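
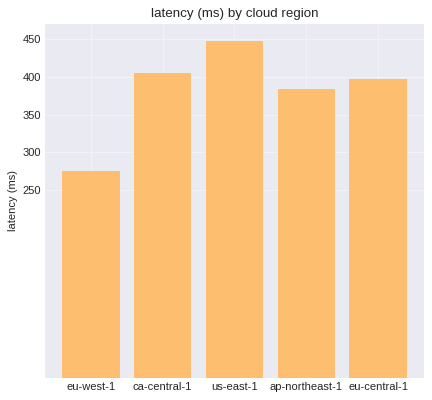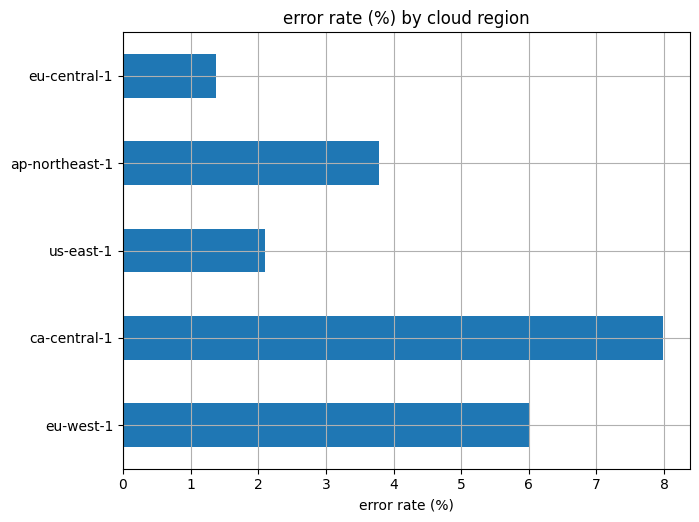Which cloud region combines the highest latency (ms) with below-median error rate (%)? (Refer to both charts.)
us-east-1

Chart 2 median error rate (%) ≈ 4; below-median cloud regions: us-east-1, eu-central-1. Among those, us-east-1 has the highest latency (ms) (≈ 450).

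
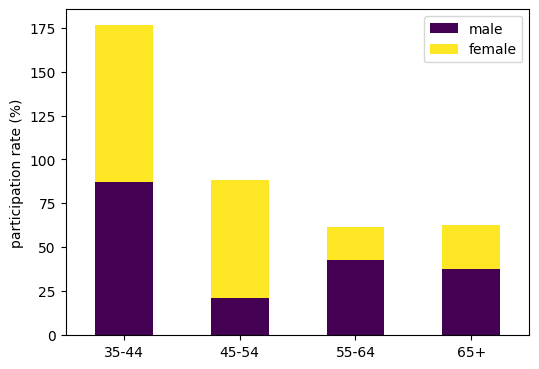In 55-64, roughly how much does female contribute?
female top ≈ 60, bottom ≈ 40; segment ≈ 20.

≈ 20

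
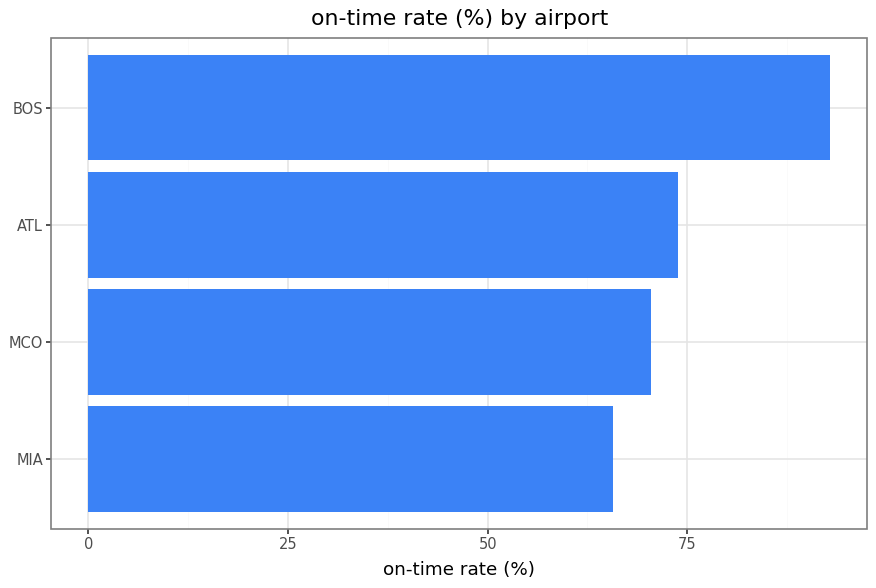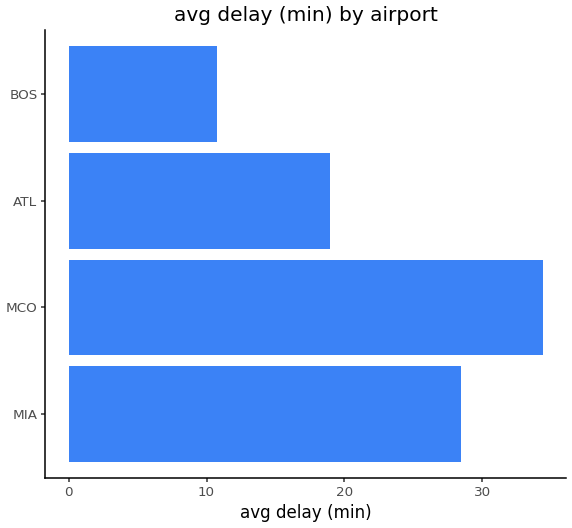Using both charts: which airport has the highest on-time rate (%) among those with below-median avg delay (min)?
Chart 2 median avg delay (min) ≈ 25; below-median airports: ATL, BOS. Among those, BOS has the highest on-time rate (%) (≈ 90).

BOS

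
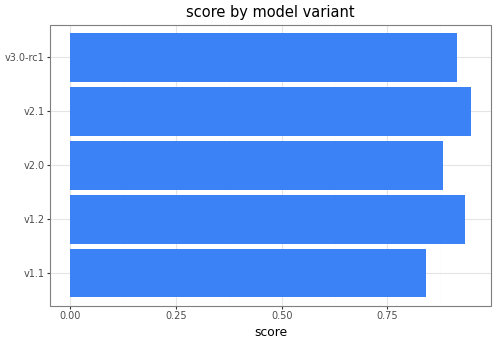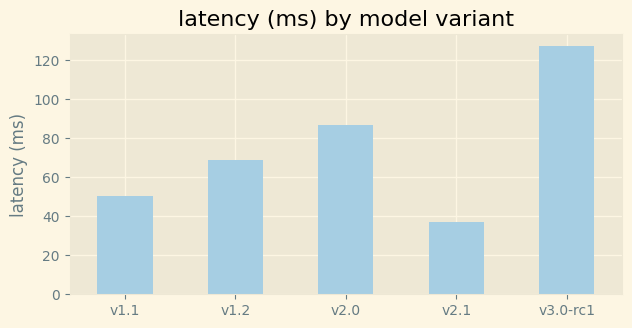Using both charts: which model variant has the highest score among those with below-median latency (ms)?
v2.1

Chart 2 median latency (ms) ≈ 60; below-median model variants: v1.1, v2.1. Among those, v2.1 has the highest score (≈ 0.9).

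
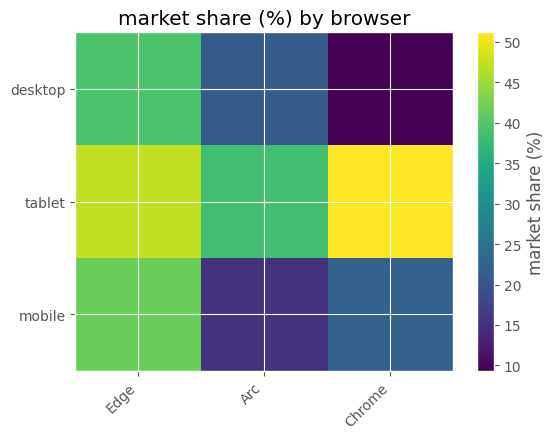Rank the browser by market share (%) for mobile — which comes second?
Top 3 for mobile: Edge ≈ 40, Chrome ≈ 20, Arc ≈ 15.

Chrome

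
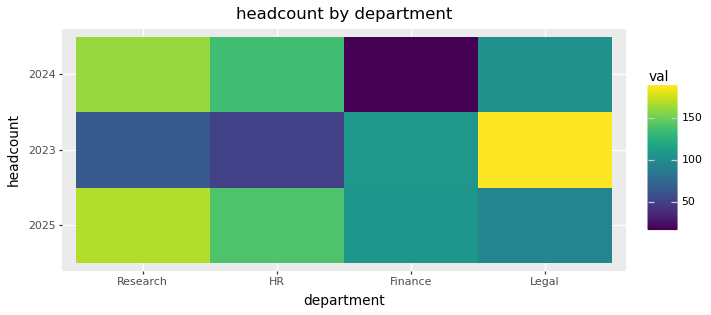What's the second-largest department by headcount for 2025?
HR

Top 3 for 2025: Research ≈ 160, HR ≈ 140, Finance ≈ 100.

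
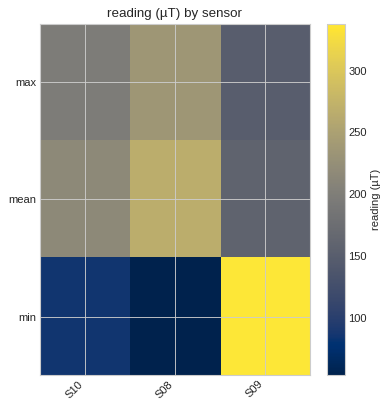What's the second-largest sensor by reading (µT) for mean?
Top 3 for mean: S08 ≈ 275, S10 ≈ 225, S09 ≈ 150.

S10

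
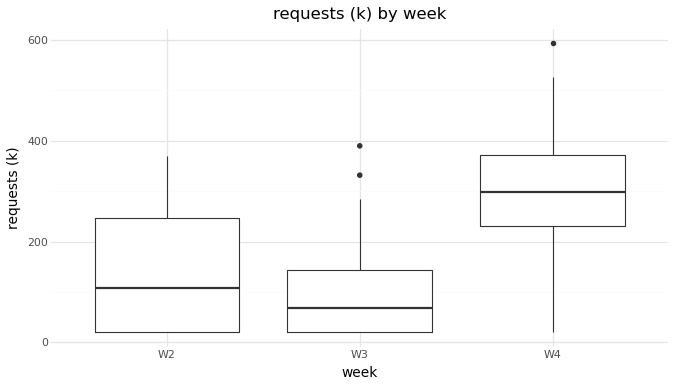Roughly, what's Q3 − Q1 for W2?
Q3 ≈ 250, Q1 ≈ 25; IQR ≈ 225.

≈ 225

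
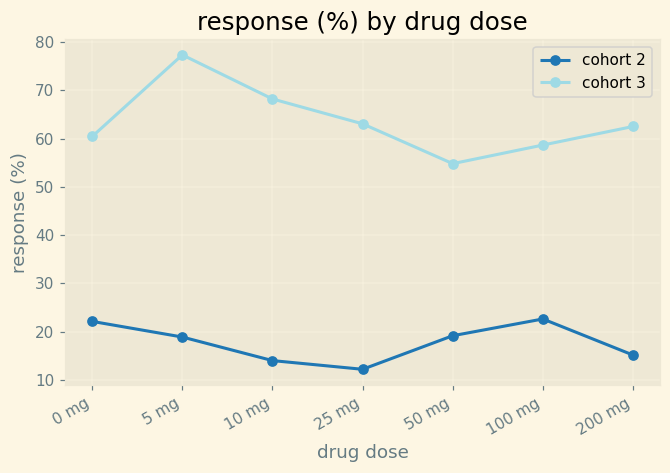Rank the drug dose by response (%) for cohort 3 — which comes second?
10 mg

Top 3 for cohort 3: 5 mg ≈ 80, 10 mg ≈ 70, 25 mg ≈ 60.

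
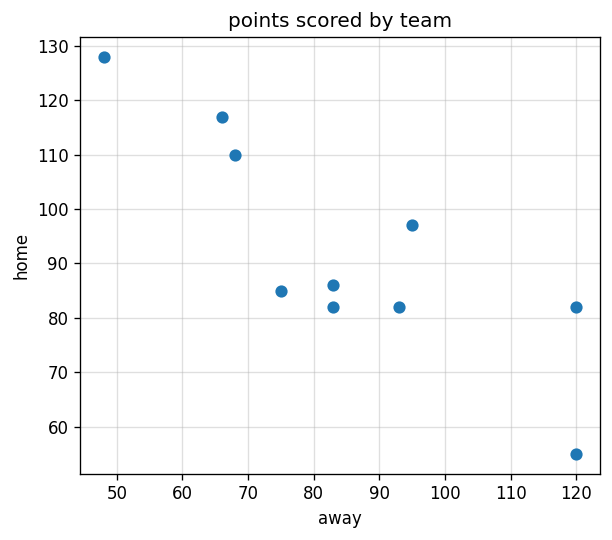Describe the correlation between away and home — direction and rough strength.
negative, strong

Points are negatively correlated; strong (|r| ≈ 0.8).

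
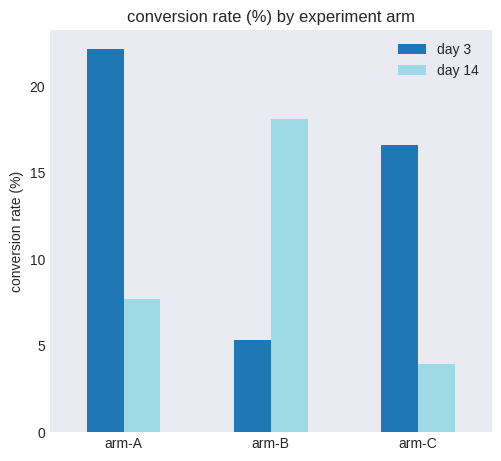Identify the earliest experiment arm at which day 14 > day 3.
arm-A: day 14 ≈ 8 vs day 3 ≈ 22 (not yet); arm-B: day 14 ≈ 18 vs day 3 ≈ 6 (first crossover).

arm-B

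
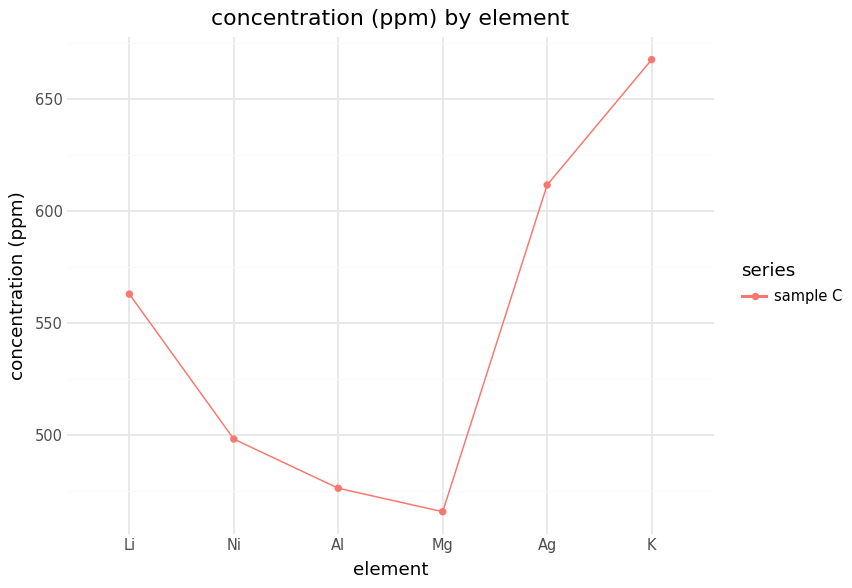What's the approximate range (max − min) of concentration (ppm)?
≈ 200

Max K ≈ 660, min Mg ≈ 460; range ≈ 200.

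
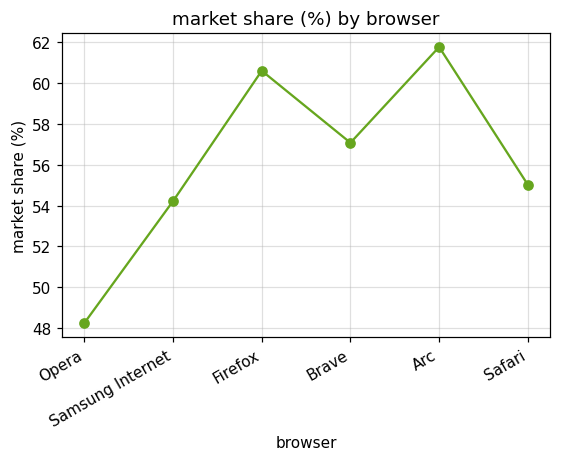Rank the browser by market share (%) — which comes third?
Top 4: Arc ≈ 62, Firefox ≈ 60, Brave ≈ 58, Safari ≈ 56.

Brave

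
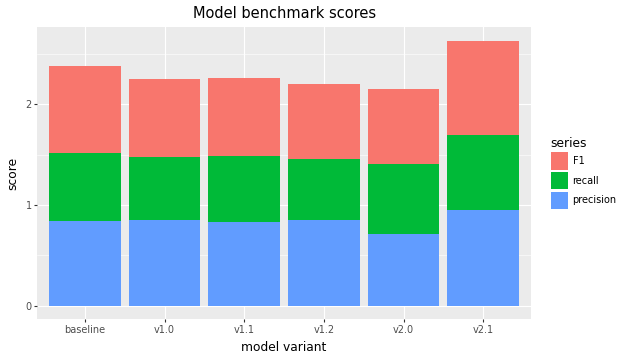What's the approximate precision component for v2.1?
precision top ≈ 1.0, bottom ≈ 0.0; segment ≈ 1.0.

≈ 1.0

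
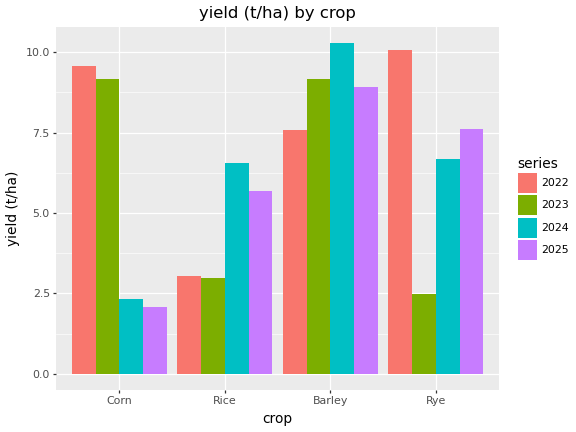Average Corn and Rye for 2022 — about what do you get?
≈ 10

(10 + 10) / 2 ≈ 10.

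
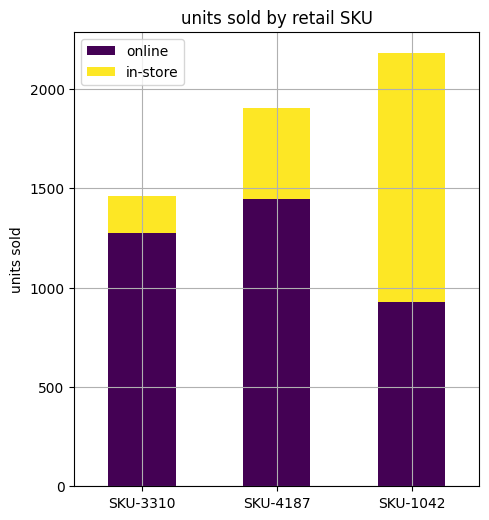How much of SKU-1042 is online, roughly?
≈ 1000

online top ≈ 1000, bottom ≈ 0; segment ≈ 1000.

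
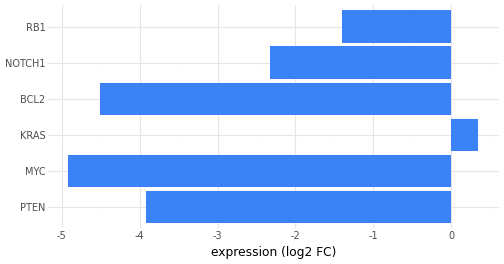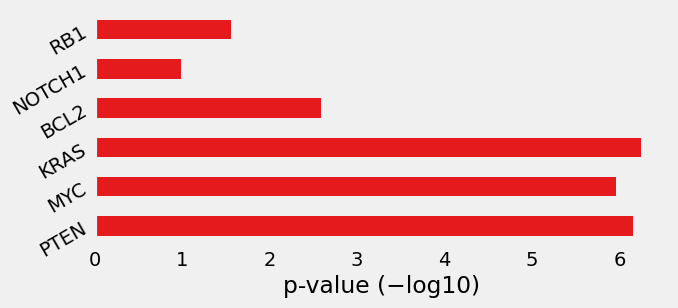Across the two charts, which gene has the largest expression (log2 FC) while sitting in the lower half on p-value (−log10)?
RB1

Chart 2 median p-value (−log10) ≈ 4; below-median genes: BCL2, NOTCH1, RB1. Among those, RB1 has the highest expression (log2 FC) (≈ -1.4).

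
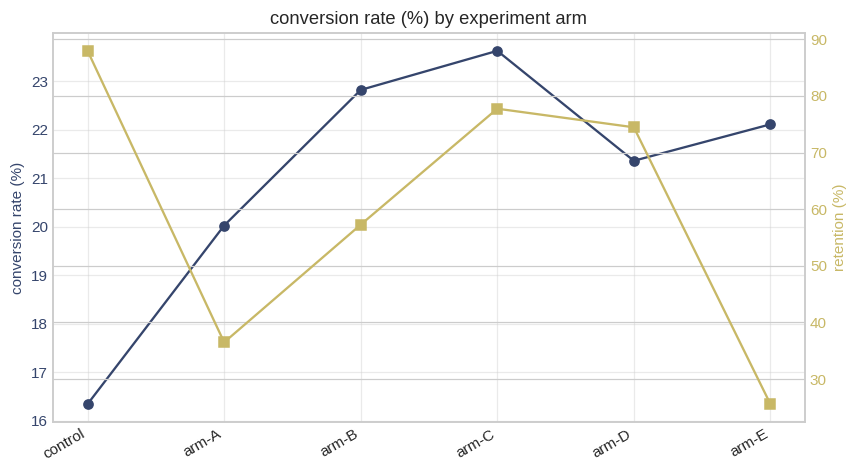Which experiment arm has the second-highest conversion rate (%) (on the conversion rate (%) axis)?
arm-B

Top 3 (on the conversion rate (%) axis): arm-C ≈ 24, arm-B ≈ 23, arm-E ≈ 22.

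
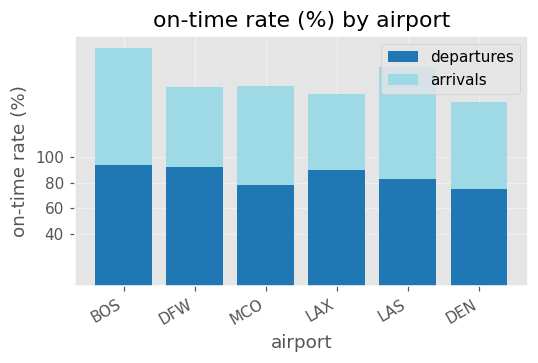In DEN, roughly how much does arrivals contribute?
arrivals top ≈ 140, bottom ≈ 80; segment ≈ 60.

≈ 60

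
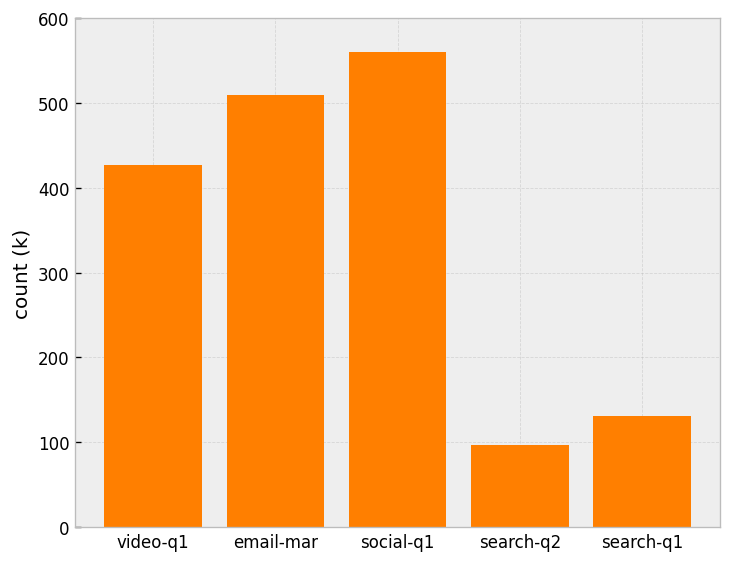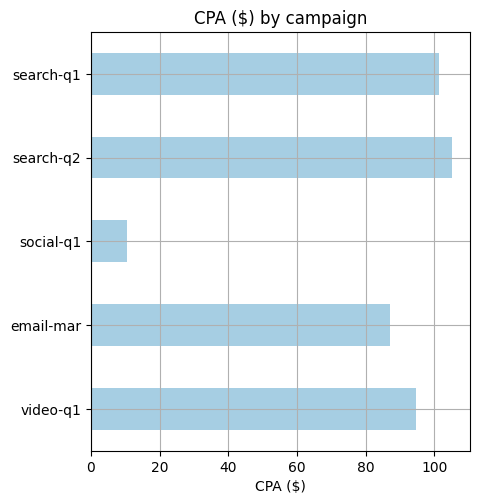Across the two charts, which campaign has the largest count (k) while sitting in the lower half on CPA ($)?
social-q1

Chart 2 median CPA ($) ≈ 90; below-median campaigns: email-mar, social-q1. Among those, social-q1 has the highest count (k) (≈ 600).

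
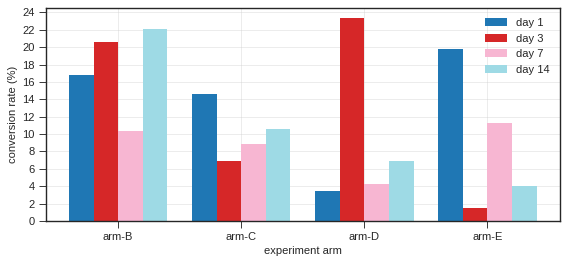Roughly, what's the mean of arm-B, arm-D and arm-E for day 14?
≈ 11

(22 + 6 + 4) / 3 ≈ 11.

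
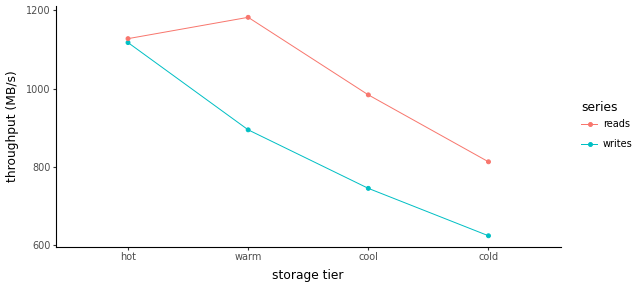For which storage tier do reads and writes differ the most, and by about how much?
warm, ≈ 300 MB/s

warm: reads ≈ 1200, writes ≈ 900 → gap ≈ 300. Next-largest (cool) is only ≈ 250.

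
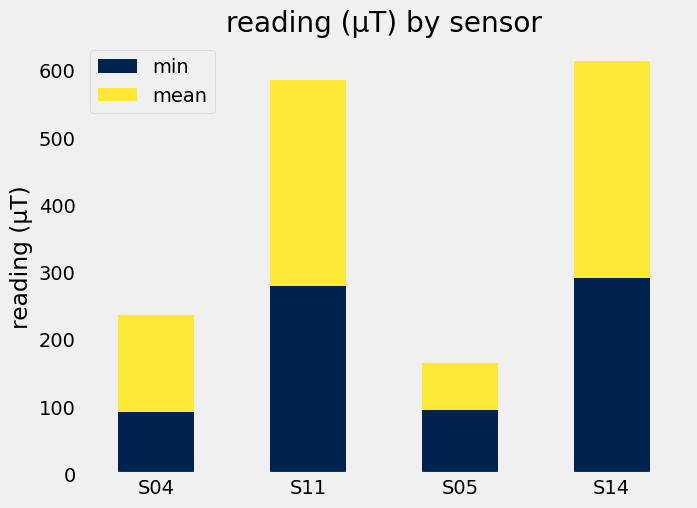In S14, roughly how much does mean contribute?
mean top ≈ 600, bottom ≈ 300; segment ≈ 300.

≈ 300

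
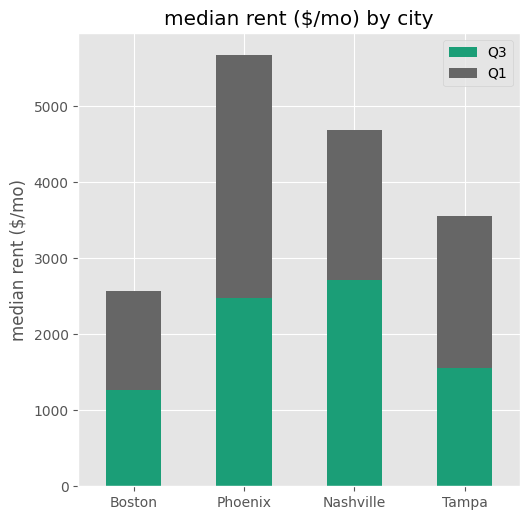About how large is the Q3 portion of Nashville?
Q3 top ≈ 2500, bottom ≈ 0; segment ≈ 2500.

≈ 2500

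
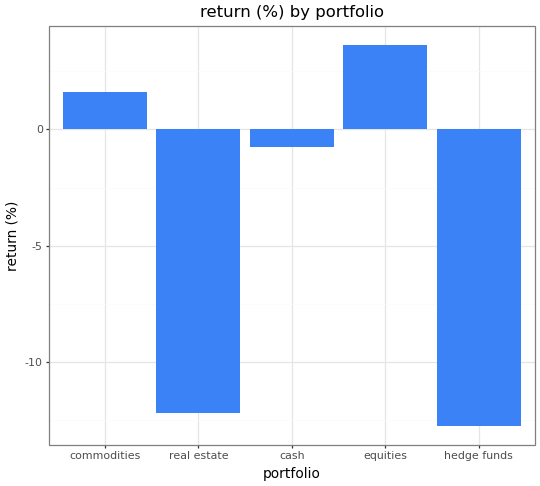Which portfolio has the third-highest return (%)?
cash

Top 4: equities ≈ 4, commodities ≈ 2, cash ≈ 0, real estate ≈ -12.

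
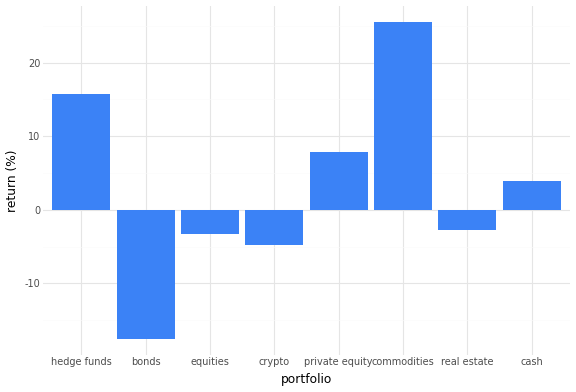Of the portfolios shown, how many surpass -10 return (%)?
7

Above -10: hedge funds, equities, crypto, private equity, commodities, real estate, cash.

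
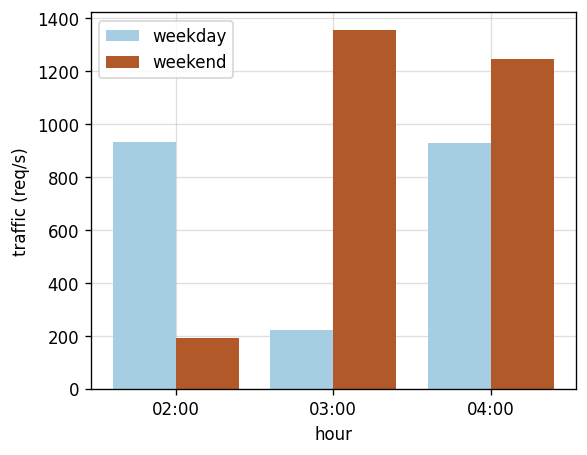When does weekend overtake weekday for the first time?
02:00: weekend ≈ 200 vs weekday ≈ 1000 (not yet); 03:00: weekend ≈ 1400 vs weekday ≈ 200 (first crossover).

03:00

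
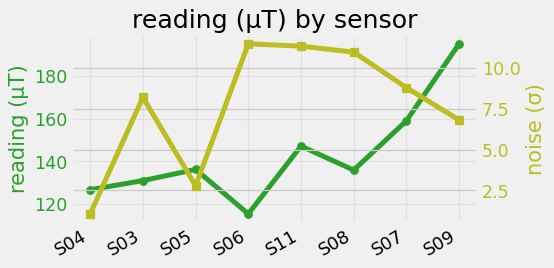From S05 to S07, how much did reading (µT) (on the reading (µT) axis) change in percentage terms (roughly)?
≈ +14.3%

S05 ≈ 140, S07 ≈ 160; (160 − 140) / 140 ≈ +14.3%.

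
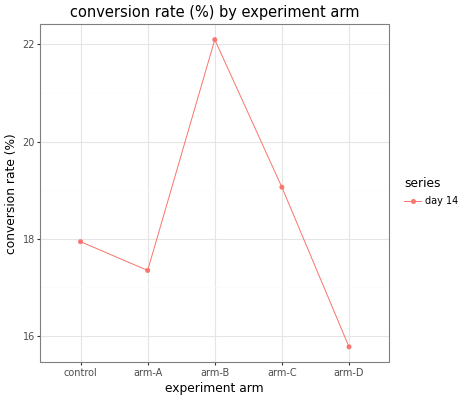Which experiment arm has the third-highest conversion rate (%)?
control

Top 4: arm-B ≈ 22, arm-C ≈ 19, control ≈ 18, arm-A ≈ 17.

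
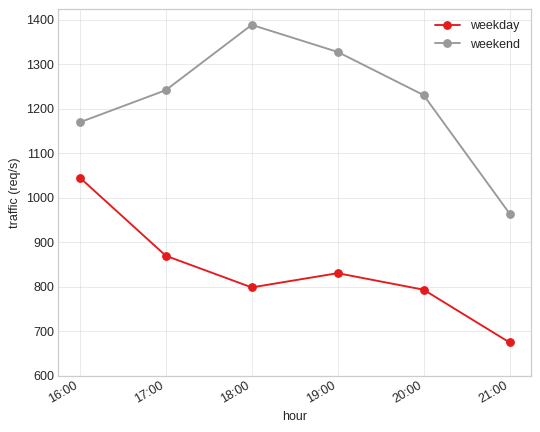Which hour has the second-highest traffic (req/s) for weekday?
Top 3 for weekday: 16:00 ≈ 1000, 17:00 ≈ 900, 19:00 ≈ 800.

17:00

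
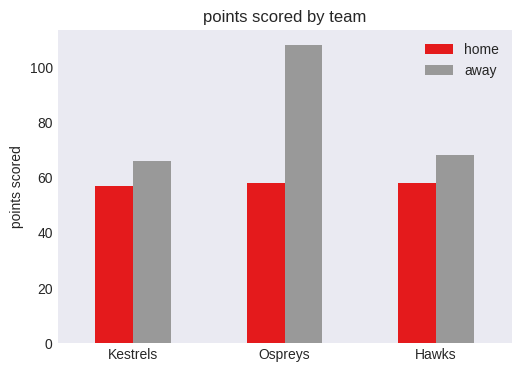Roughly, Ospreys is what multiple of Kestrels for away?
≈ 1.57×

Ospreys ≈ 110, Kestrels ≈ 70; 110/70 ≈ 1.57.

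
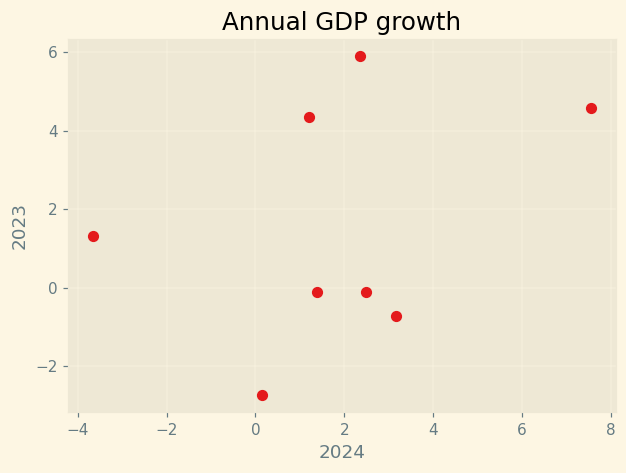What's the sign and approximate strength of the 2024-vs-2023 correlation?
Points are positively correlated; weak (|r| ≈ 0.3).

positive, weak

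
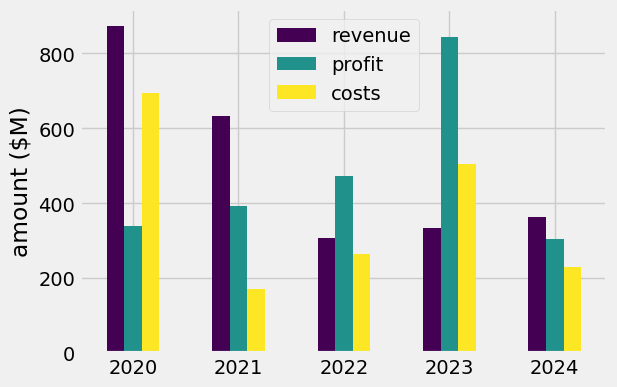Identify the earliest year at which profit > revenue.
2021: profit ≈ 400 vs revenue ≈ 600 (not yet); 2022: profit ≈ 500 vs revenue ≈ 300 (first crossover).

2022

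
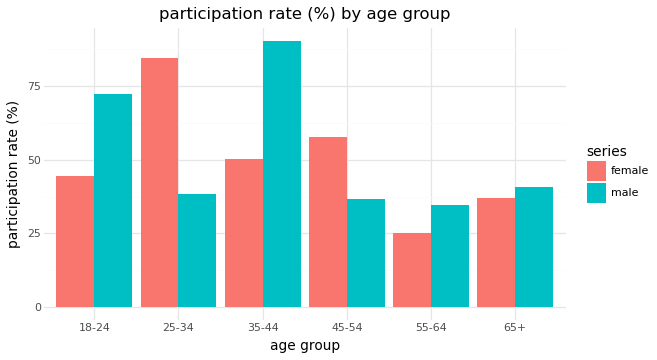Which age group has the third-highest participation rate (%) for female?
Top 4 for female: 25-34 ≈ 80, 45-54 ≈ 60, 35-44 ≈ 50, 18-24 ≈ 40.

35-44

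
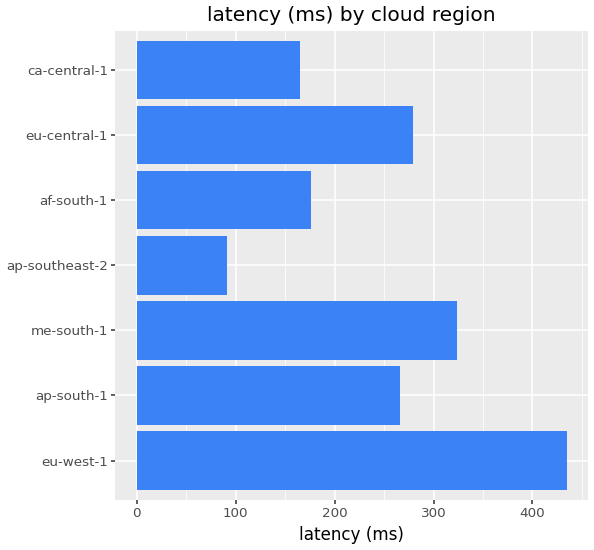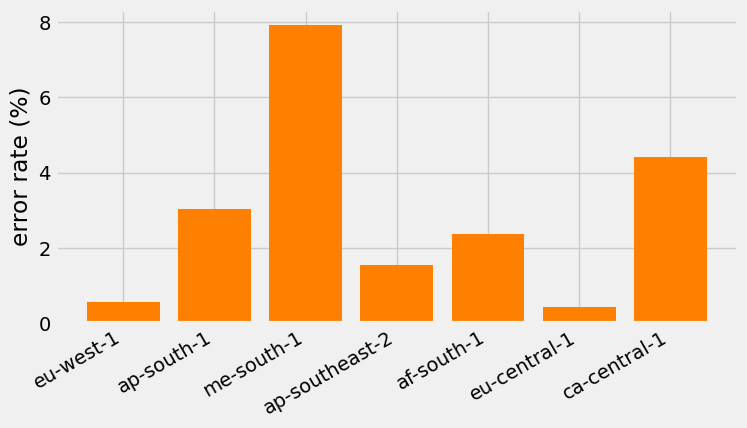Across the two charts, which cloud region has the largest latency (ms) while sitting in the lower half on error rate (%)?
eu-west-1

Chart 2 median error rate (%) ≈ 2; below-median cloud regions: eu-west-1, ap-southeast-2, eu-central-1. Among those, eu-west-1 has the highest latency (ms) (≈ 450).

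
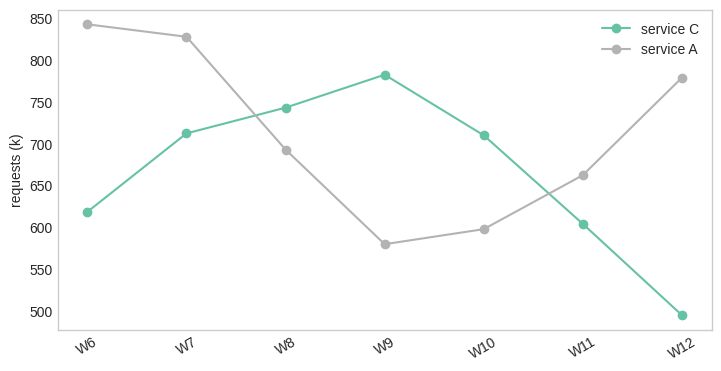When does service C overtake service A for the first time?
W8

W7: service C ≈ 700 vs service A ≈ 850 (not yet); W8: service C ≈ 750 vs service A ≈ 700 (first crossover).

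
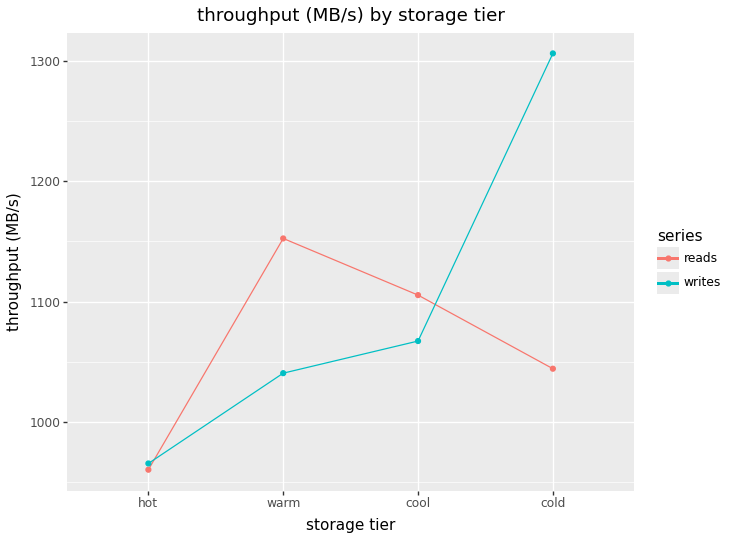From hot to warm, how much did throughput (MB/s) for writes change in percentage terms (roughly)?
hot ≈ 950, warm ≈ 1050; (1050 − 950) / 950 ≈ +10.5%.

≈ +10.5%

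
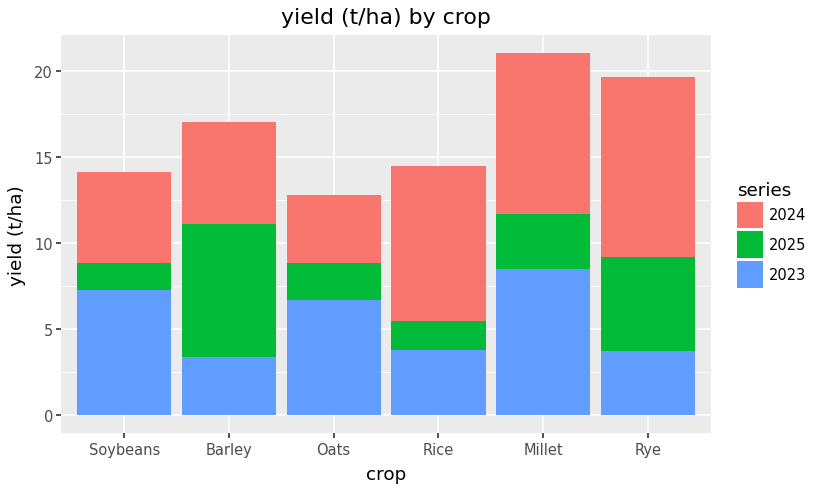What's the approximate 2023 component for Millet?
2023 top ≈ 8, bottom ≈ 0; segment ≈ 8.

≈ 8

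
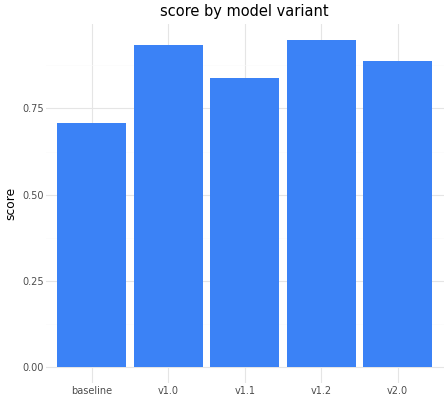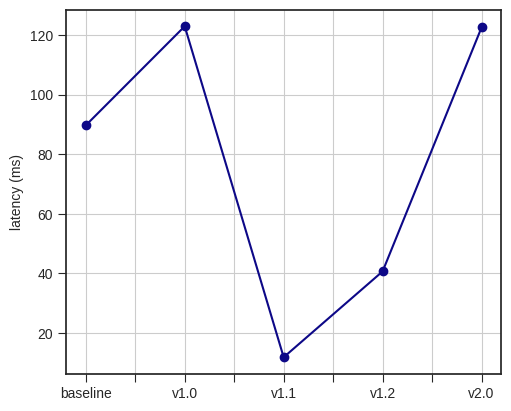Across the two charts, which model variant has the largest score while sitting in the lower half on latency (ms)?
Chart 2 median latency (ms) ≈ 80; below-median model variants: v1.1, v1.2. Among those, v1.2 has the highest score (≈ 0.9).

v1.2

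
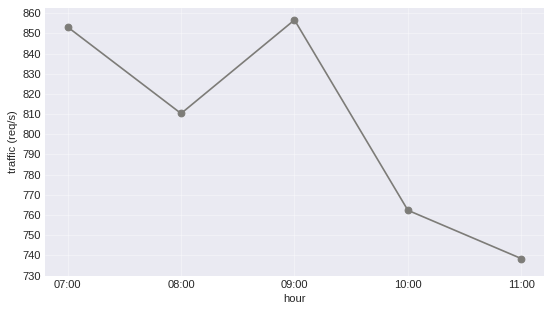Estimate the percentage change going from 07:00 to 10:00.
07:00 ≈ 850, 10:00 ≈ 760; (760 − 850) / 850 ≈ -10.6%.

≈ -10.6%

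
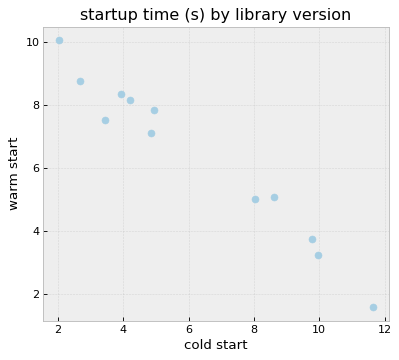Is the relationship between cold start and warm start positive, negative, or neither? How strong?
Points are negatively correlated; strong (|r| ≈ 1.0).

negative, strong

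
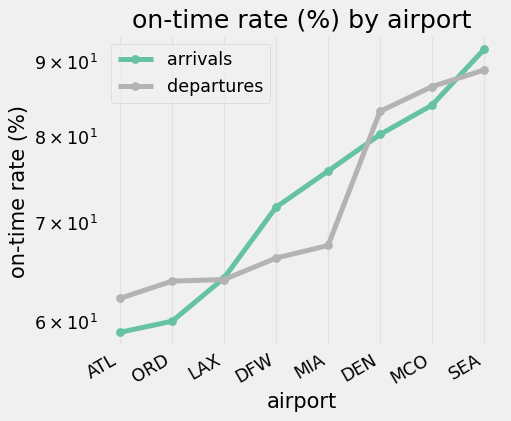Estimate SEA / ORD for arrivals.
SEA ≈ 90, ORD ≈ 60; 90/60 ≈ 1.5.

≈ 1.5×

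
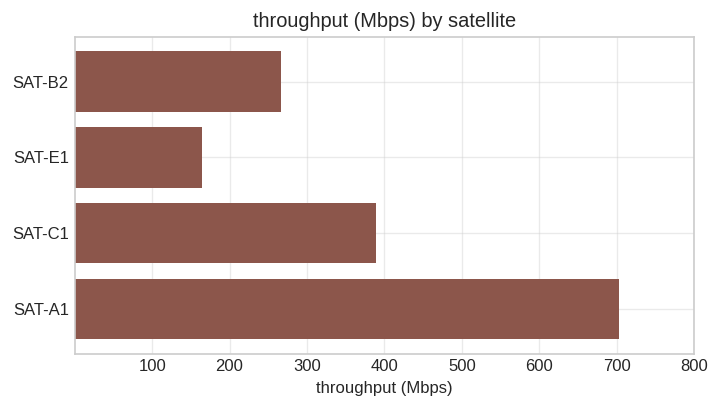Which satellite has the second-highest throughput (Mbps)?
SAT-C1

Top 3: SAT-A1 ≈ 700, SAT-C1 ≈ 400, SAT-B2 ≈ 300.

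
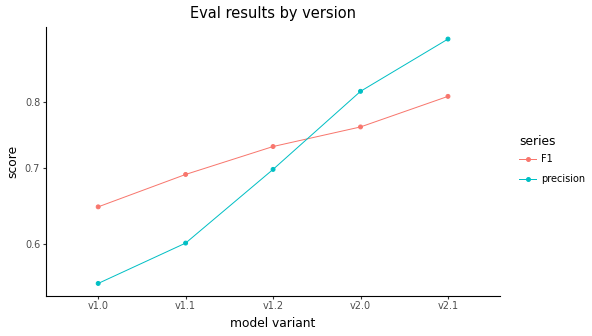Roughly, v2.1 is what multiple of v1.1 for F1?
≈ 1.14×

v2.1 ≈ 0.80, v1.1 ≈ 0.70; 0.80/0.70 ≈ 1.14.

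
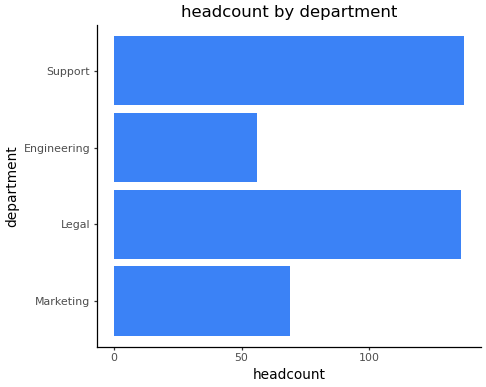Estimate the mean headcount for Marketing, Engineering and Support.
(60 + 60 + 140) / 3 ≈ 87.

≈ 87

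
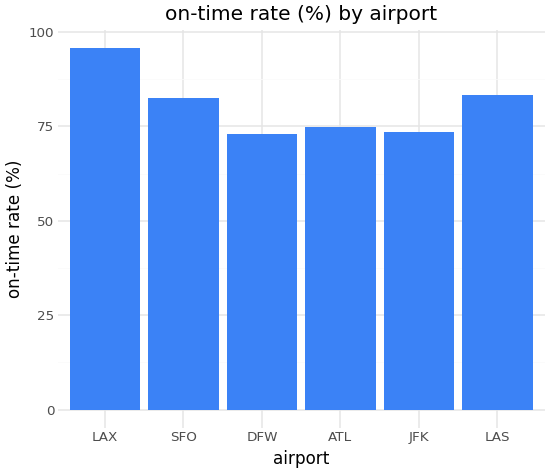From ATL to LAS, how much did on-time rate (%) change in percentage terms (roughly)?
ATL ≈ 70, LAS ≈ 80; (80 − 70) / 70 ≈ +14.3%.

≈ +14.3%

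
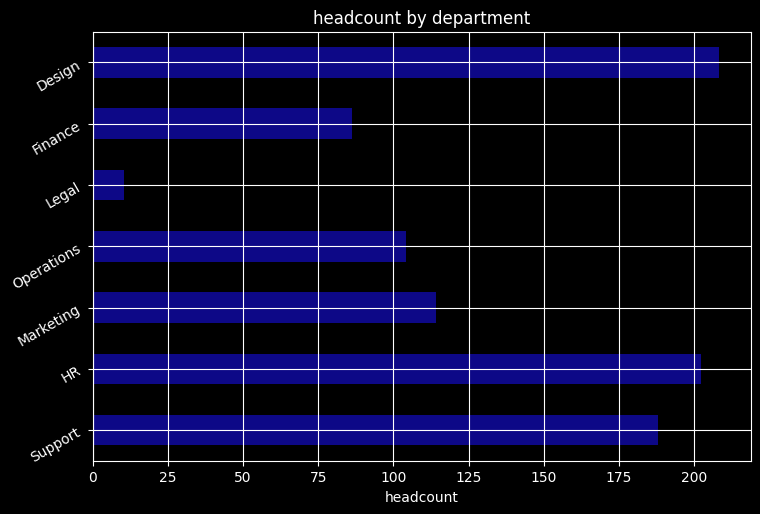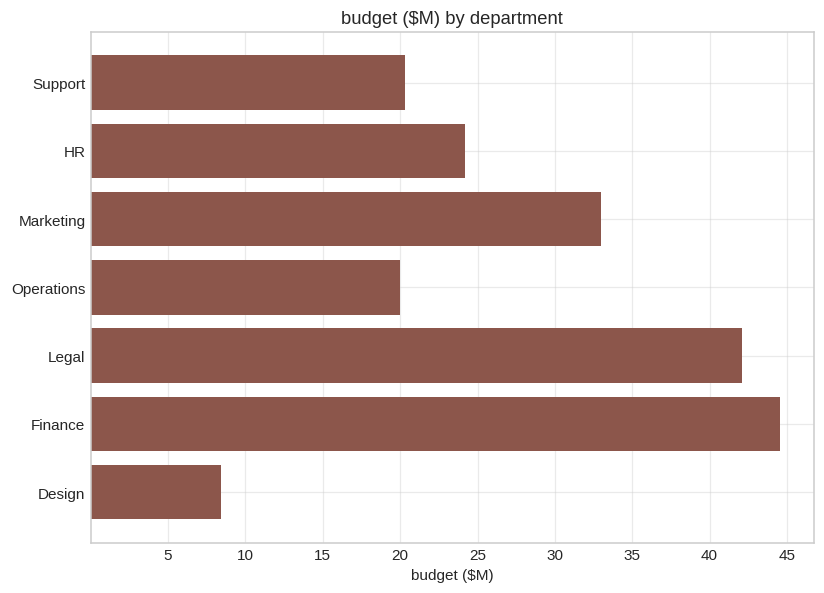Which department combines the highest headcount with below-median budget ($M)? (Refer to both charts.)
Design

Chart 2 median budget ($M) ≈ 25; below-median departments: Support, Operations, Design. Among those, Design has the highest headcount (≈ 200).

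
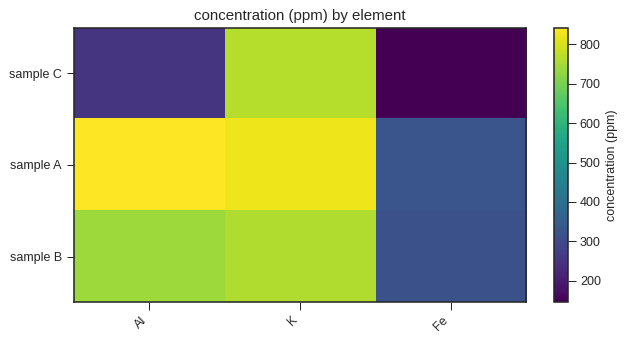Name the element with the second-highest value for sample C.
Top 3 for sample C: K ≈ 800, Al ≈ 300, Fe ≈ 100.

Al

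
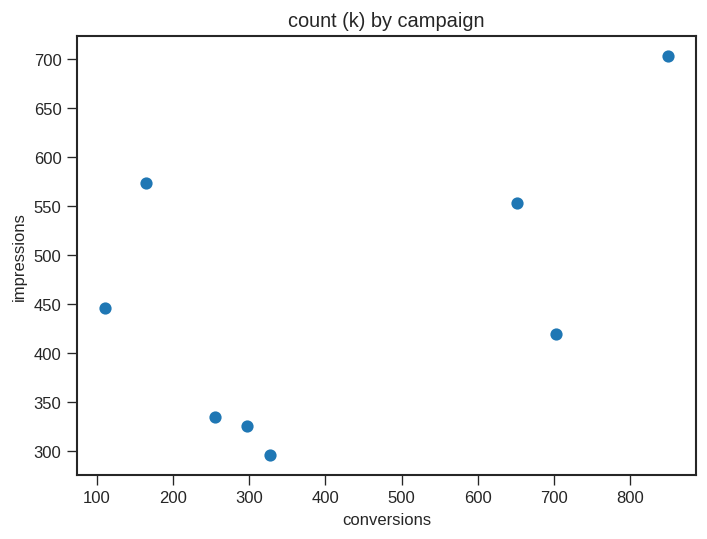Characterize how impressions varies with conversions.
positive, moderate

Points are positively correlated; moderate (|r| ≈ 0.5).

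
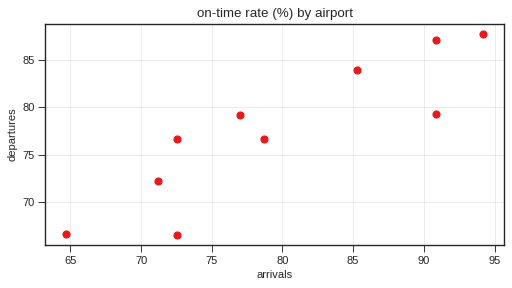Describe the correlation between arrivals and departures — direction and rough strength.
Points are positively correlated; strong (|r| ≈ 0.9).

positive, strong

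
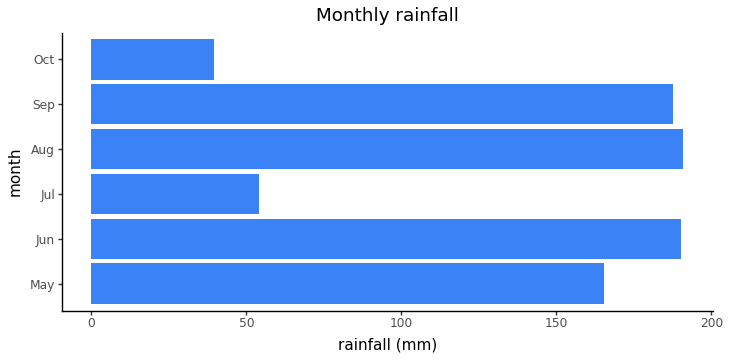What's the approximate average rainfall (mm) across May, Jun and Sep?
(160 + 200 + 180) / 3 ≈ 180.

≈ 180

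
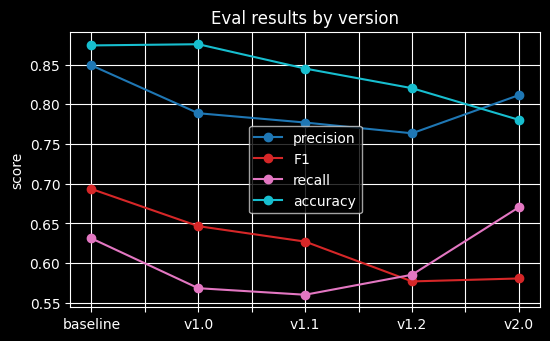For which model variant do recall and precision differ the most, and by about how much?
v1.0: recall ≈ 0.55, precision ≈ 0.80 → gap ≈ 0.25. Next-largest (baseline) is only ≈ 0.20.

v1.0, ≈ 0.25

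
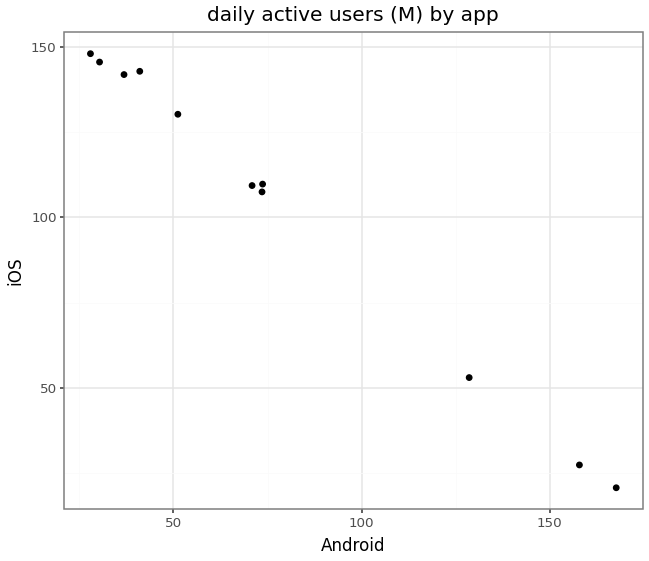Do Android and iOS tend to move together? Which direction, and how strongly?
Points are negatively correlated; strong (|r| ≈ 1.0).

negative, strong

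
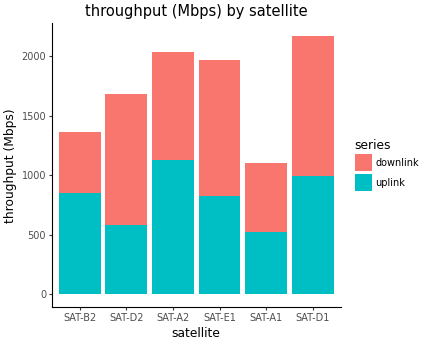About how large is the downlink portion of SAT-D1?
downlink top ≈ 2200, bottom ≈ 1000; segment ≈ 1200.

≈ 1200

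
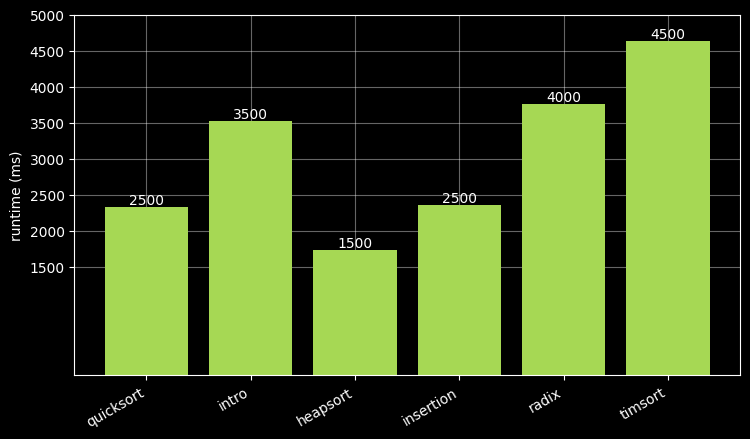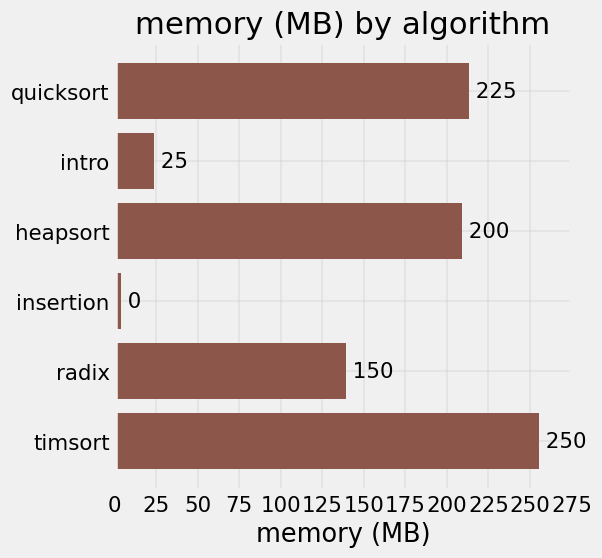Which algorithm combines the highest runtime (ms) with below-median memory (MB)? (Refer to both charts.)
Chart 2 median memory (MB) ≈ 175; below-median algorithms: intro, insertion, radix. Among those, radix has the highest runtime (ms) (≈ 4000).

radix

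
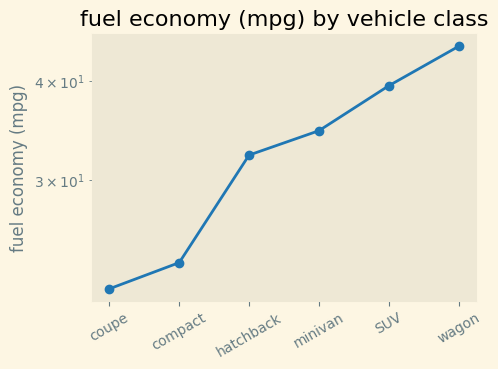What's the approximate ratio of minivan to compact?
minivan ≈ 34, compact ≈ 24; 34/24 ≈ 1.42.

≈ 1.42×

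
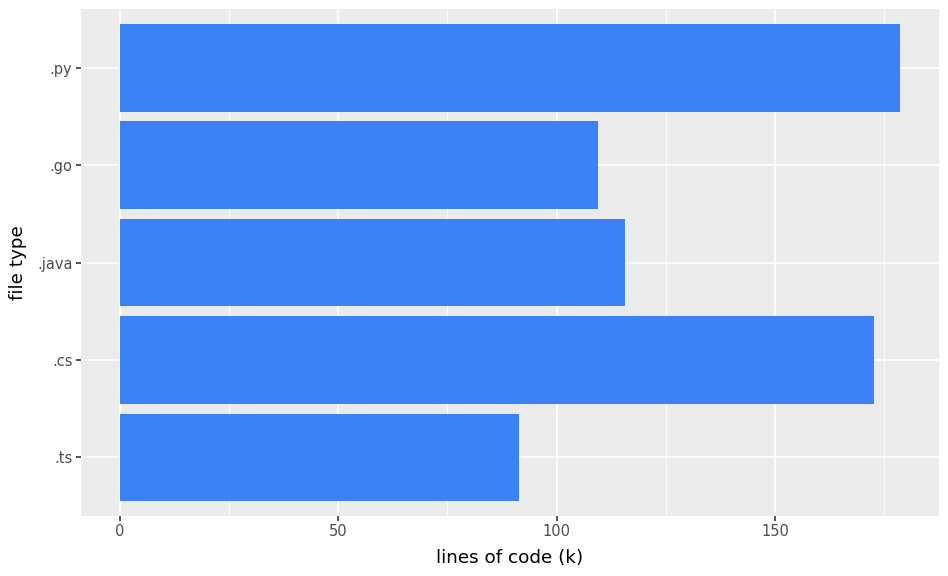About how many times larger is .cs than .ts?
.cs ≈ 180, .ts ≈ 100; 180/100 ≈ 1.8.

≈ 1.8×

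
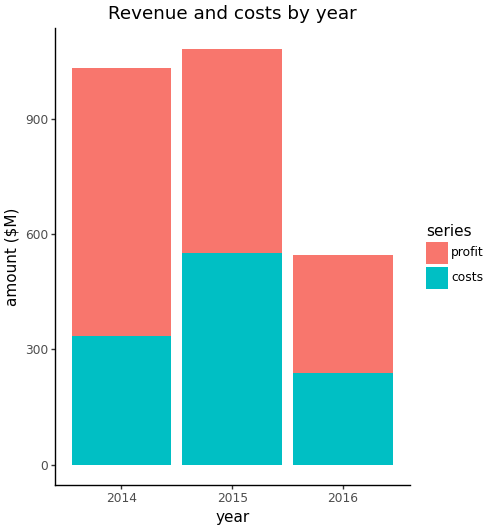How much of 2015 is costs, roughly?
costs top ≈ 600, bottom ≈ 0; segment ≈ 600.

≈ 600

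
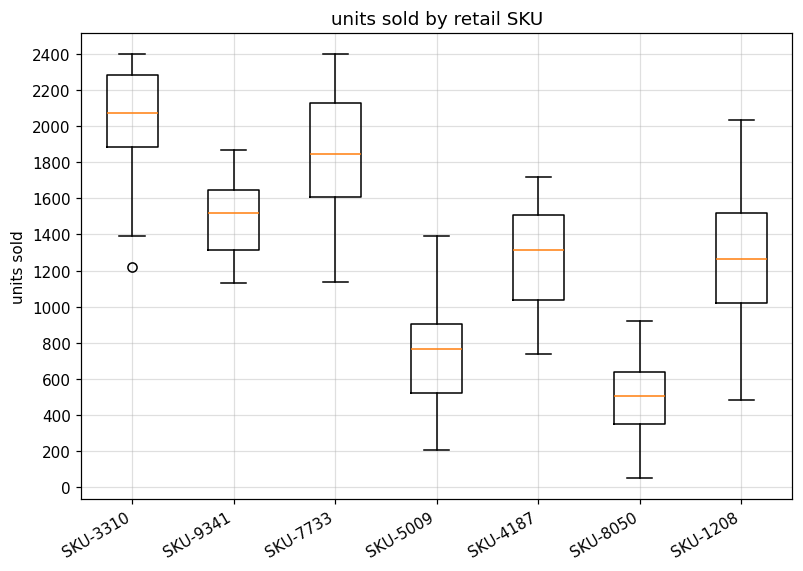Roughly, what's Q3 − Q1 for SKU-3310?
Q3 ≈ 2200, Q1 ≈ 1800; IQR ≈ 400.

≈ 400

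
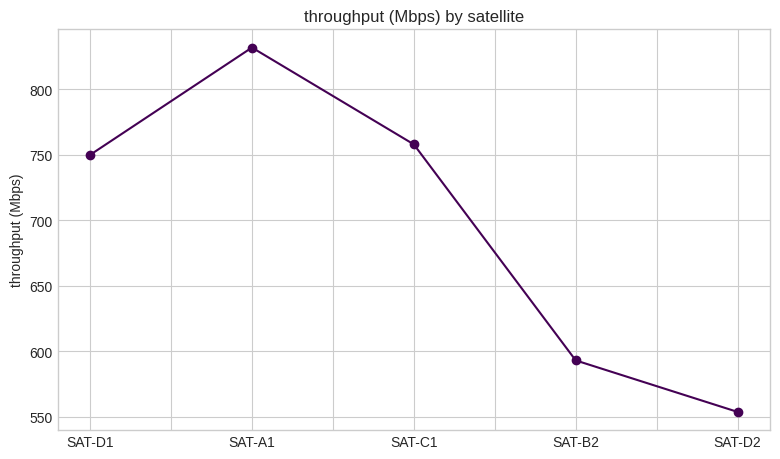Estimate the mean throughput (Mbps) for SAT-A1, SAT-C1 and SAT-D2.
(825 + 750 + 550) / 3 ≈ 708.

≈ 708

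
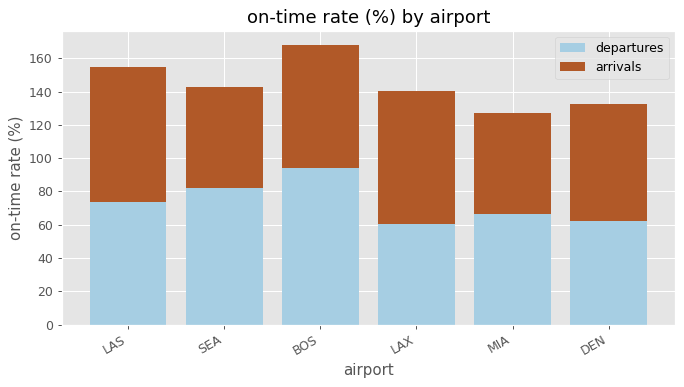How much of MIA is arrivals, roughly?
≈ 60

arrivals top ≈ 120, bottom ≈ 60; segment ≈ 60.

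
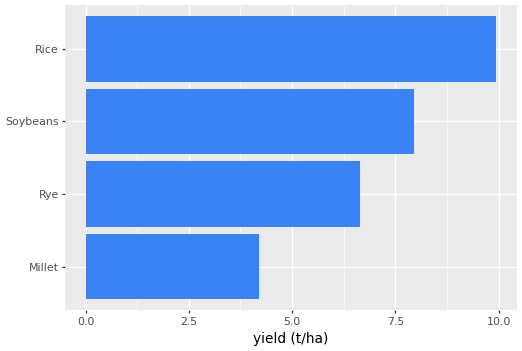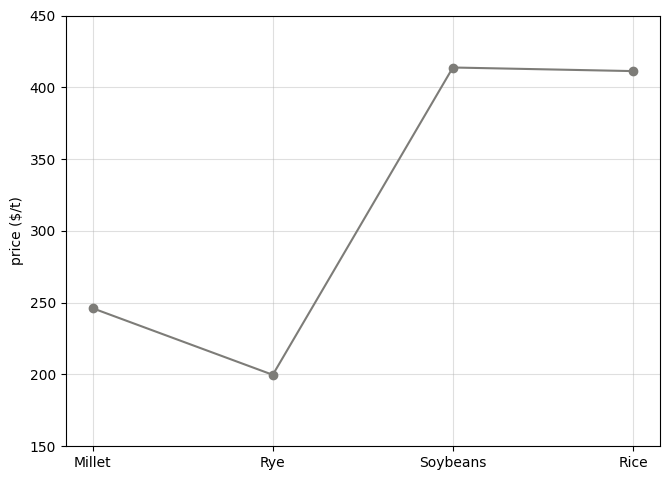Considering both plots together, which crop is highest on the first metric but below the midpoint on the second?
Rye

Chart 2 median price ($/t) ≈ 350; below-median crops: Millet, Rye. Among those, Rye has the highest yield (t/ha) (≈ 7).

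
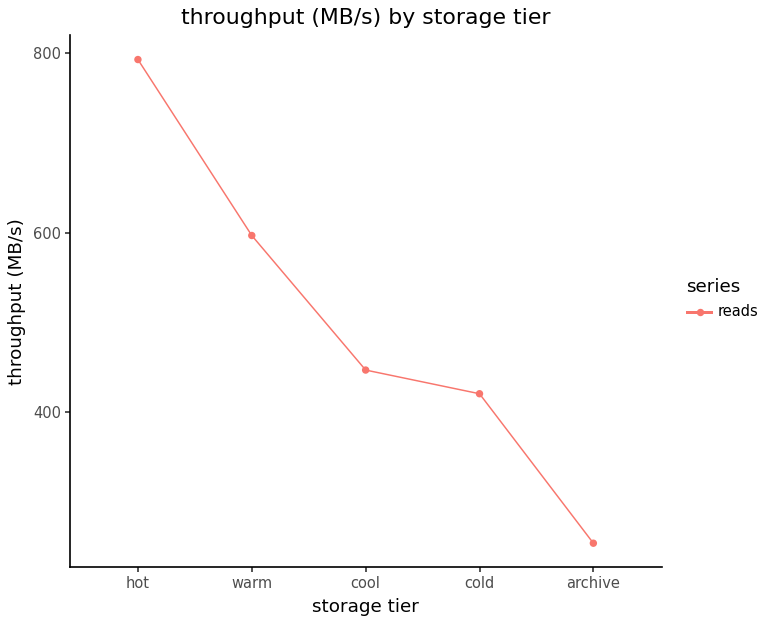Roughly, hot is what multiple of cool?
hot ≈ 800, cool ≈ 450; 800/450 ≈ 1.78.

≈ 1.78×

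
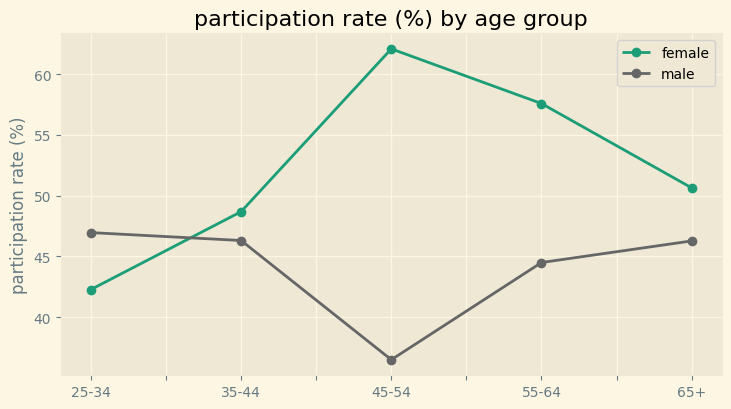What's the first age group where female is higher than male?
35-44

25-34: female ≈ 40 vs male ≈ 45 (not yet); 35-44: female ≈ 50 vs male ≈ 45 (first crossover).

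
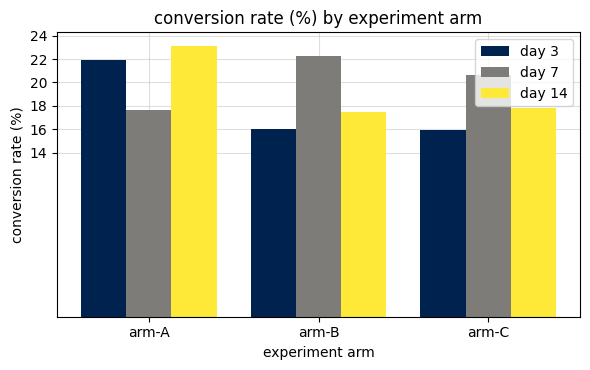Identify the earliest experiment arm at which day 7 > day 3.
arm-B

arm-A: day 7 ≈ 18 vs day 3 ≈ 22 (not yet); arm-B: day 7 ≈ 22 vs day 3 ≈ 16 (first crossover).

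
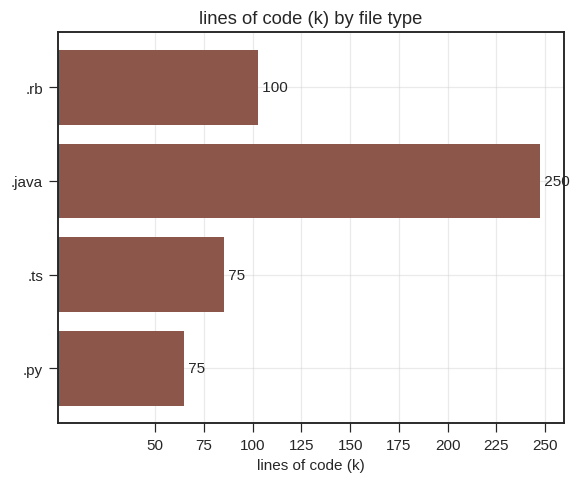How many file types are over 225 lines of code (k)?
Above 225: .java.

1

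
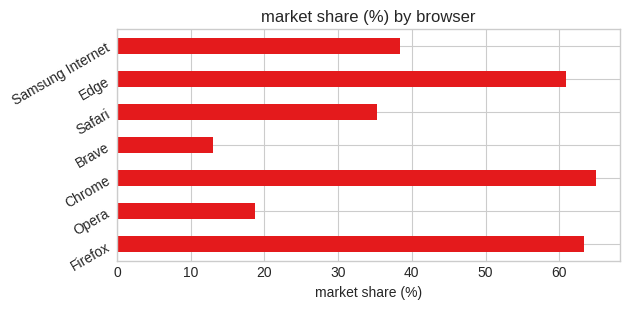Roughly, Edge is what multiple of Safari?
≈ 1.5×

Edge ≈ 60, Safari ≈ 40; 60/40 ≈ 1.5.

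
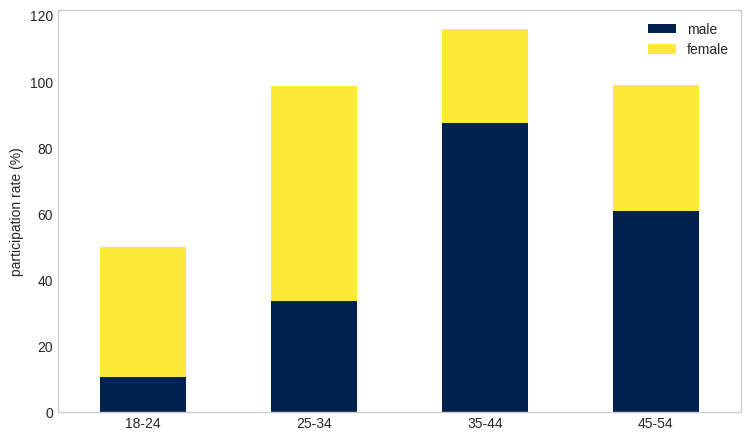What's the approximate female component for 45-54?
≈ 40

female top ≈ 100, bottom ≈ 60; segment ≈ 40.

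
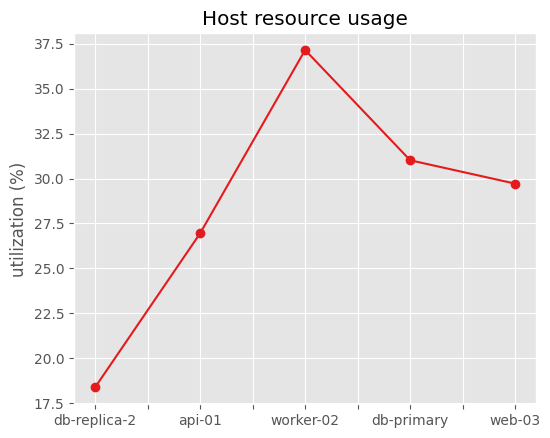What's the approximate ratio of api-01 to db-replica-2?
api-01 ≈ 26, db-replica-2 ≈ 18; 26/18 ≈ 1.44.

≈ 1.44×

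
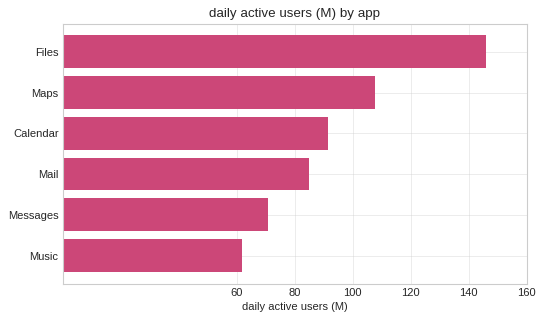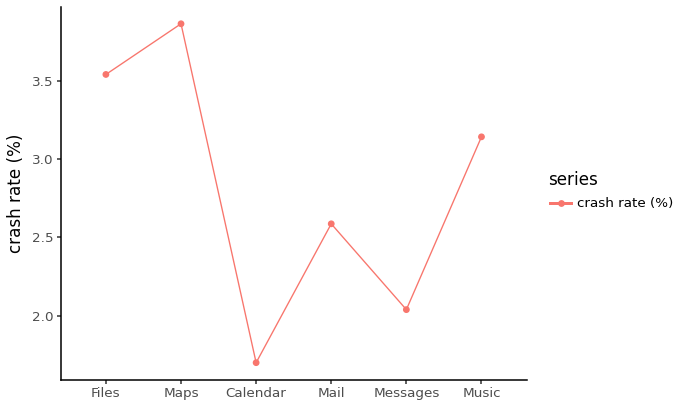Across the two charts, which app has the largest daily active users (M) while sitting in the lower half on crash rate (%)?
Calendar

Chart 2 median crash rate (%) ≈ 3; below-median apps: Calendar, Mail, Messages. Among those, Calendar has the highest daily active users (M) (≈ 100).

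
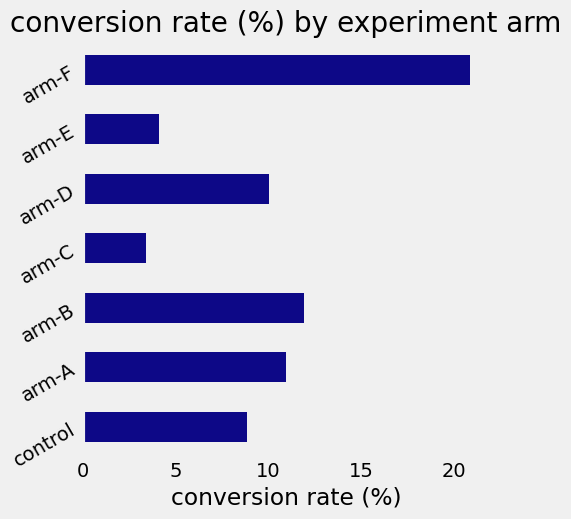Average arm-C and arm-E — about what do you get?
(4 + 4) / 2 ≈ 4.

≈ 4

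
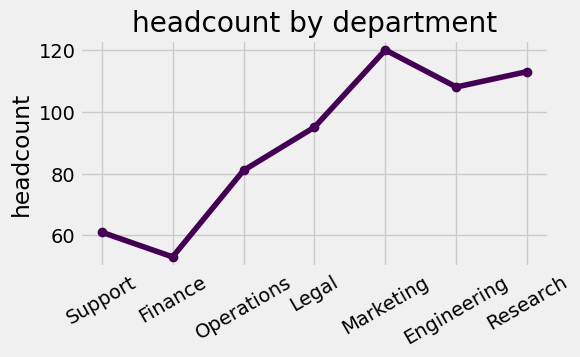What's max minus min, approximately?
Max Marketing ≈ 120, min Finance ≈ 50; range ≈ 70.

≈ 70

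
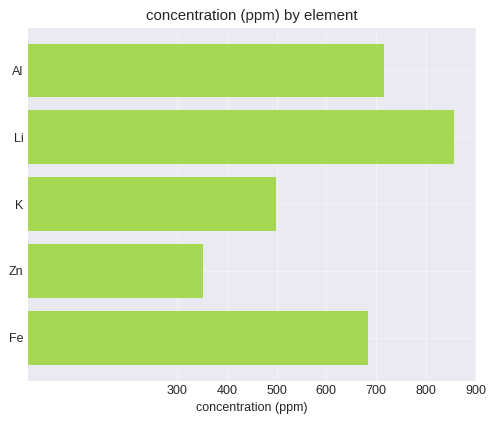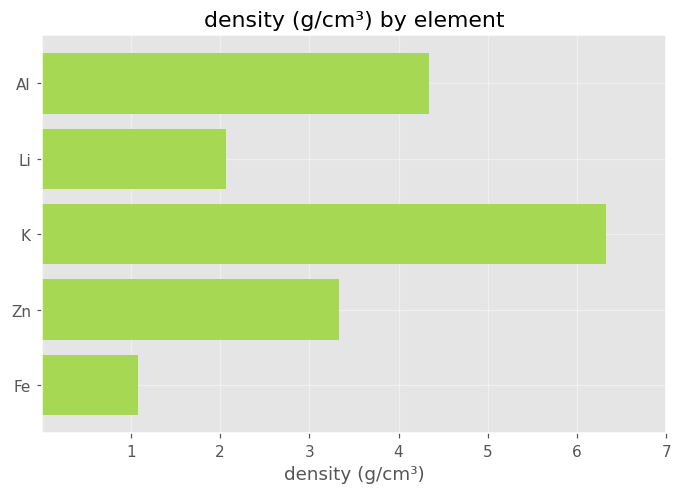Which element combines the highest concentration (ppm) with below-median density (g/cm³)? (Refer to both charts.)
Li

Chart 2 median density (g/cm³) ≈ 3; below-median elements: Li, Fe. Among those, Li has the highest concentration (ppm) (≈ 900).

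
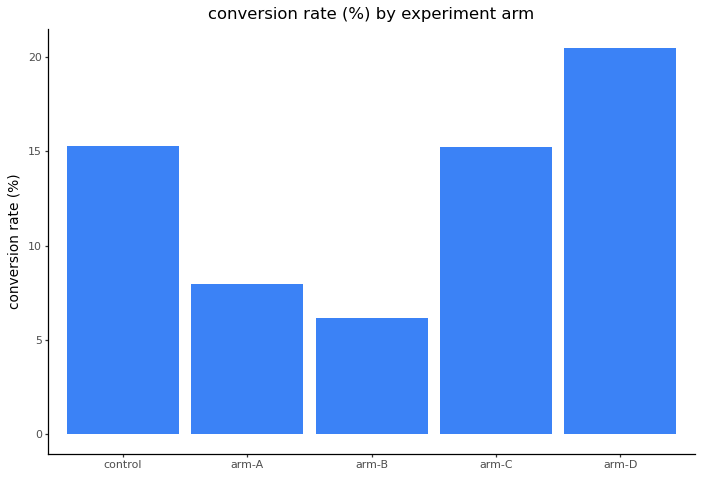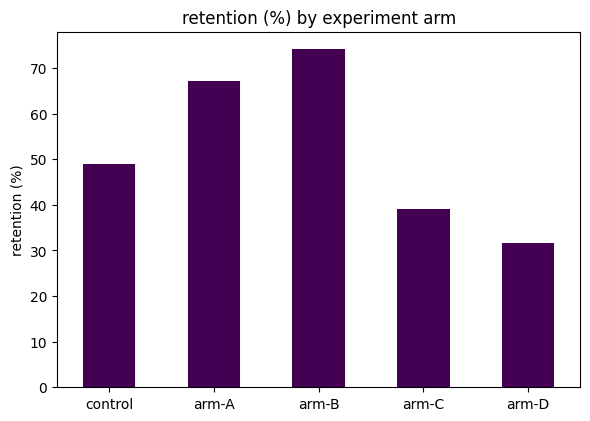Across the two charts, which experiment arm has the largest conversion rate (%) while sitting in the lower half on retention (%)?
Chart 2 median retention (%) ≈ 50; below-median experiment arms: arm-C, arm-D. Among those, arm-D has the highest conversion rate (%) (≈ 20).

arm-D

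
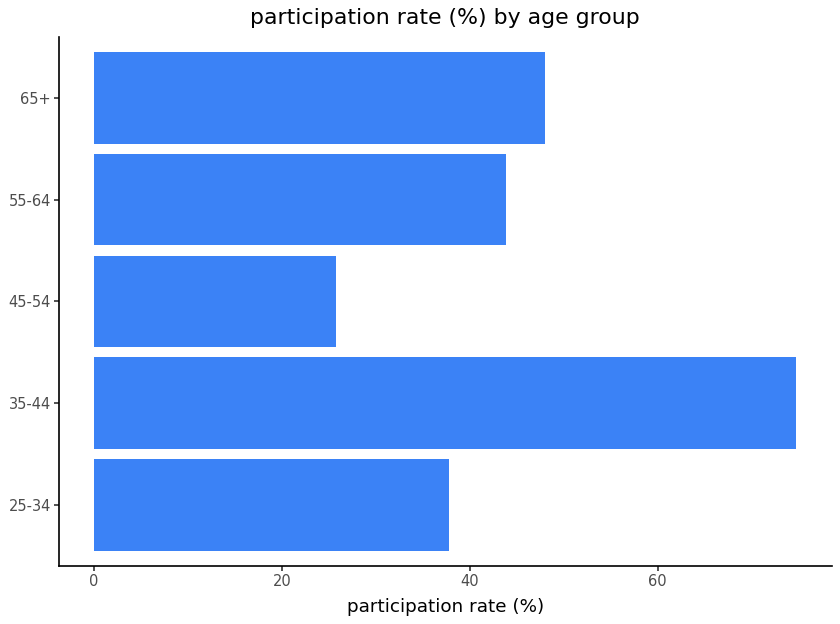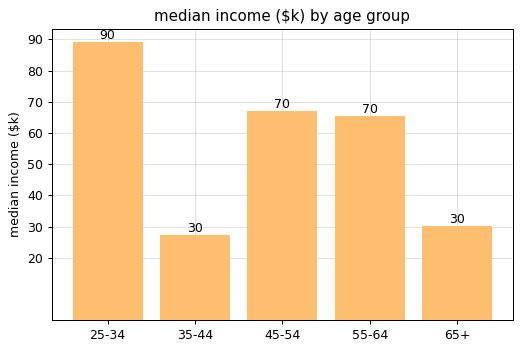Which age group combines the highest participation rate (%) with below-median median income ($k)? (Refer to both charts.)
35-44

Chart 2 median median income ($k) ≈ 70; below-median age groups: 35-44, 65+. Among those, 35-44 has the highest participation rate (%) (≈ 70).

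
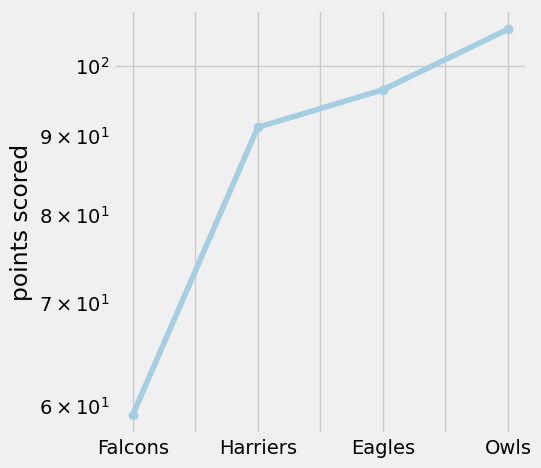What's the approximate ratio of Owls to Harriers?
≈ 1.17×

Owls ≈ 105, Harriers ≈ 90; 105/90 ≈ 1.17.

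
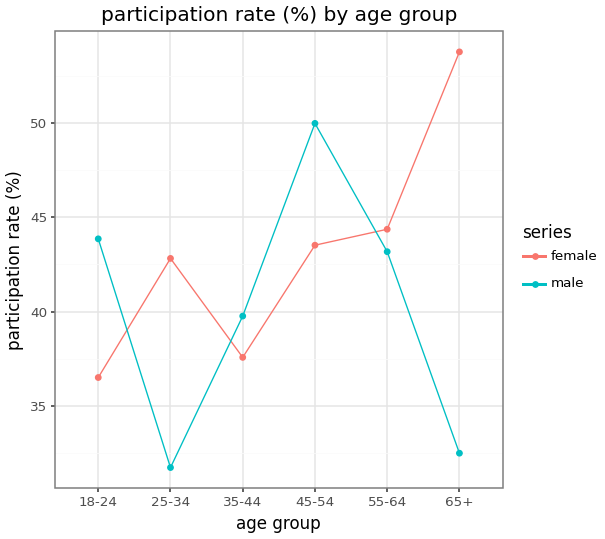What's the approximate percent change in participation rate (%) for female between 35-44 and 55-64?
35-44 ≈ 38, 55-64 ≈ 44; (44 − 38) / 38 ≈ +15.8%.

≈ +15.8%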